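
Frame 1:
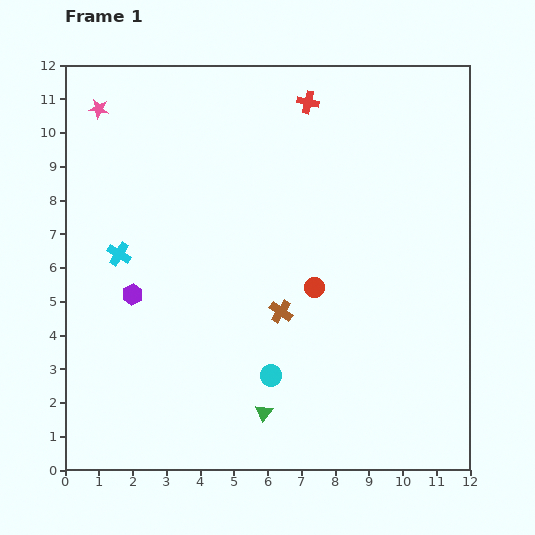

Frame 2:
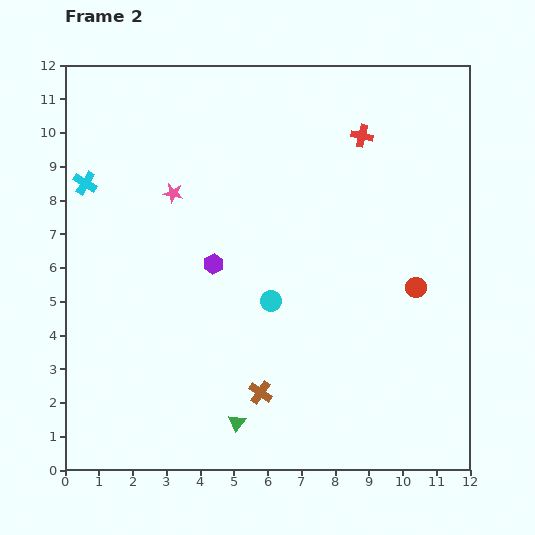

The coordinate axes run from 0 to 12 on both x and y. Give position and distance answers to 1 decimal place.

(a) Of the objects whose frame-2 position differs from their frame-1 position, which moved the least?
the green triangle

(moved 0.9)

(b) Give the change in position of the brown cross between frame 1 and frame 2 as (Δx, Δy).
(-0.6, -2.4)

The brown cross was at (6.4, 4.7) in frame 1 and (5.8, 2.3) in frame 2.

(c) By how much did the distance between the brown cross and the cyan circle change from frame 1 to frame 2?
+0.8

Distance in frame 1: 1.9. Distance in frame 2: 2.7.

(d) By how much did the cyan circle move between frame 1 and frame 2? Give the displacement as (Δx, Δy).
(0.0, 2.2)

The cyan circle was at (6.1, 2.8) in frame 1 and (6.1, 5.0) in frame 2.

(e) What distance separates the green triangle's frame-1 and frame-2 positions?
0.9

The green triangle moved from (5.9, 1.7) to (5.1, 1.4), a distance of √(0.8² + 0.3²) ≈ 0.9.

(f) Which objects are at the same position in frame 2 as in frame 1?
none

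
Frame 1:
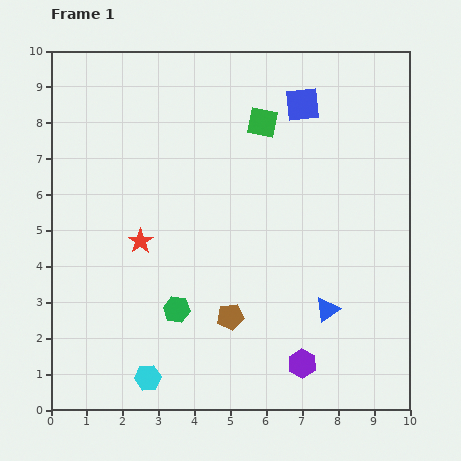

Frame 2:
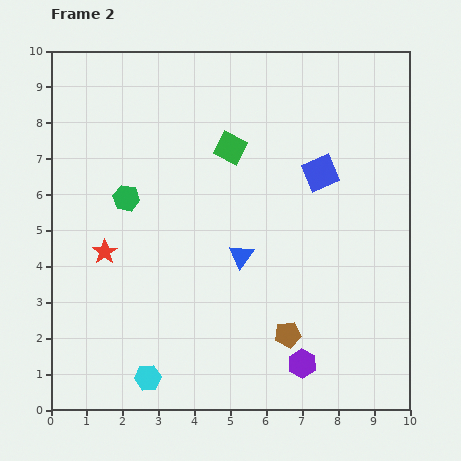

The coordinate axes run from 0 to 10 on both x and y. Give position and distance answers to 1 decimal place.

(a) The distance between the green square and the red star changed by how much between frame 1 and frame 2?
-0.2

Distance in frame 1: 4.7. Distance in frame 2: 4.5.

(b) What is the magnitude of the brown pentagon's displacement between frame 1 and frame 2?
1.7

The brown pentagon moved from (5.0, 2.6) to (6.6, 2.1), a distance of √(1.6² + 0.5²) ≈ 1.7.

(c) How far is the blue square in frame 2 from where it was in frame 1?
2.0

The blue square moved from (7.0, 8.5) to (7.5, 6.6), a distance of √(0.5² + 1.9²) ≈ 2.0.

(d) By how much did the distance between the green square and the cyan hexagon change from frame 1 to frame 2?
-1.0

Distance in frame 1: 7.8. Distance in frame 2: 6.8.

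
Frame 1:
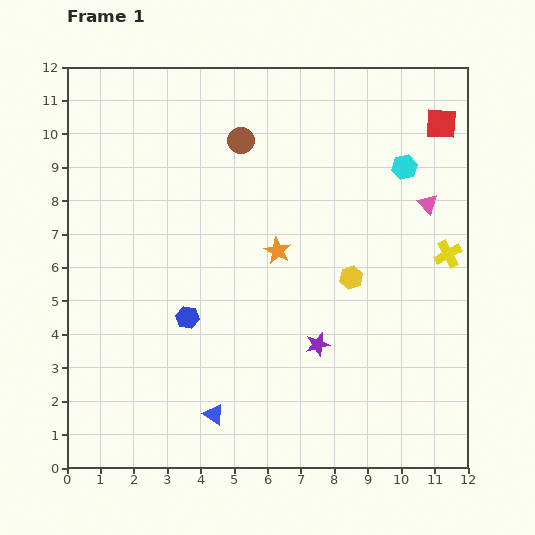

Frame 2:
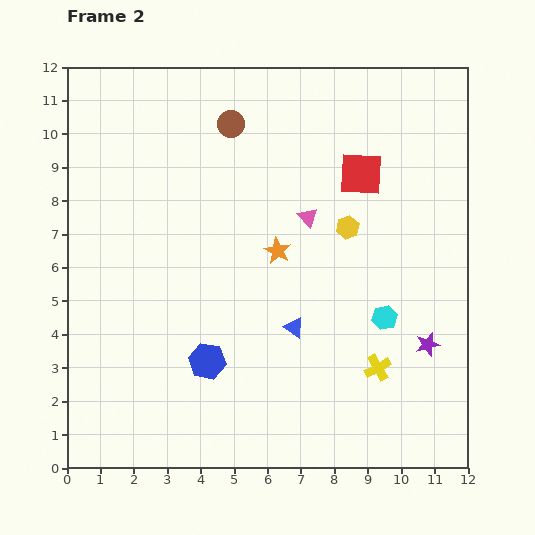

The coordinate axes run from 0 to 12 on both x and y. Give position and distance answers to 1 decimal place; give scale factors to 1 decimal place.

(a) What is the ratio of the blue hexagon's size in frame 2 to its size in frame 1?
1.6×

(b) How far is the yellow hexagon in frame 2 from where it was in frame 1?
1.5

The yellow hexagon moved from (8.5, 5.7) to (8.4, 7.2), a distance of √(0.1² + 1.5²) ≈ 1.5.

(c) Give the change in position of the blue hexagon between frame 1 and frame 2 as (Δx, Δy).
(0.6, -1.3)

The blue hexagon was at (3.6, 4.5) in frame 1 and (4.2, 3.2) in frame 2.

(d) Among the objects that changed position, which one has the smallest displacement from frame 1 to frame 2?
the brown circle

(moved 0.6)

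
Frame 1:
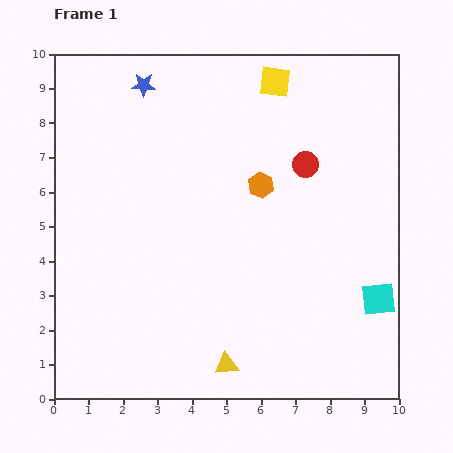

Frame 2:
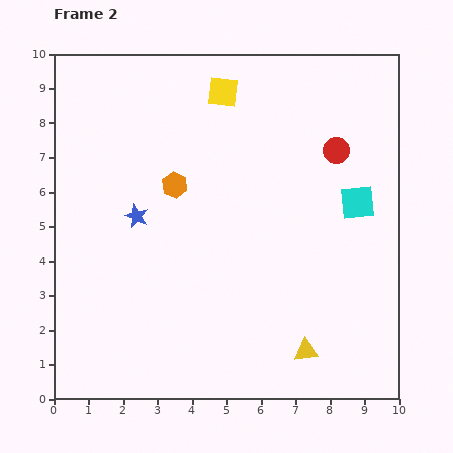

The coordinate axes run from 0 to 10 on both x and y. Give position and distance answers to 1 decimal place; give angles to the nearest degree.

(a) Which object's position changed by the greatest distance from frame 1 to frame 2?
the blue star

(moved 3.8; next 2.9)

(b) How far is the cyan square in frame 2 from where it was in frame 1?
2.9

The cyan square moved from (9.4, 2.9) to (8.8, 5.7), a distance of √(0.6² + 2.8²) ≈ 2.9.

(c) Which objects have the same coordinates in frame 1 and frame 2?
none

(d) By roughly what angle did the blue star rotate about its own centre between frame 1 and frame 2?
22° clockwise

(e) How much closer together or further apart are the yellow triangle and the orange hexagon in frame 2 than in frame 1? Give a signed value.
+0.8

Distance in frame 1: 5.3. Distance in frame 2: 6.1.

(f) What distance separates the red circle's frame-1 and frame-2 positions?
1.0

The red circle moved from (7.3, 6.8) to (8.2, 7.2), a distance of √(0.9² + 0.4²) ≈ 1.0.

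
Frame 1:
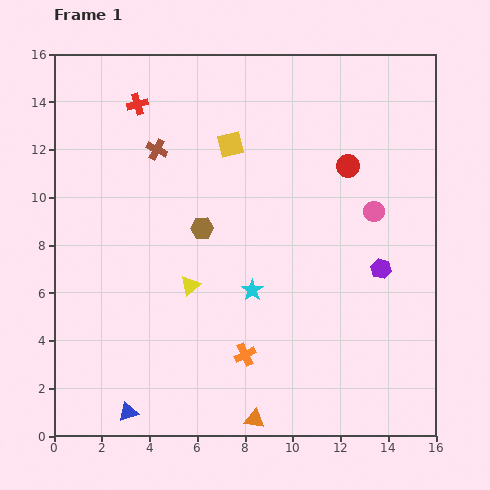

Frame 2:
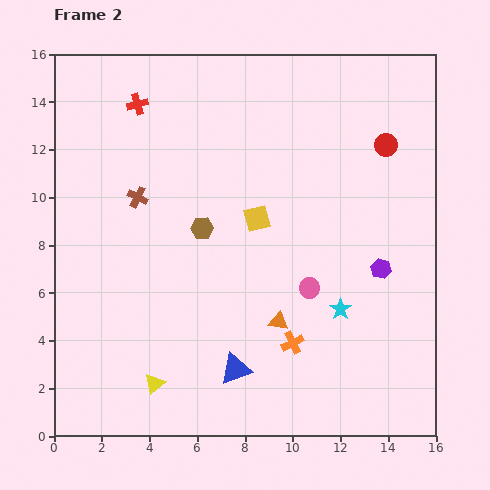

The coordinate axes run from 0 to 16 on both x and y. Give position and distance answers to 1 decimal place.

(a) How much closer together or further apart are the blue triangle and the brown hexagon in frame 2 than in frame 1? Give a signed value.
-2.2

Distance in frame 1: 8.3. Distance in frame 2: 6.1.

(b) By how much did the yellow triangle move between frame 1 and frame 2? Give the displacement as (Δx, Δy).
(-1.5, -4.1)

The yellow triangle was at (5.7, 6.3) in frame 1 and (4.2, 2.2) in frame 2.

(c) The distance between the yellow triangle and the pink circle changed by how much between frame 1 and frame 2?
-0.7

Distance in frame 1: 8.3. Distance in frame 2: 7.6.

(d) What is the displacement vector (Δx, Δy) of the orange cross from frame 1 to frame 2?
(2.0, 0.5)

The orange cross was at (8.0, 3.4) in frame 1 and (10.0, 3.9) in frame 2.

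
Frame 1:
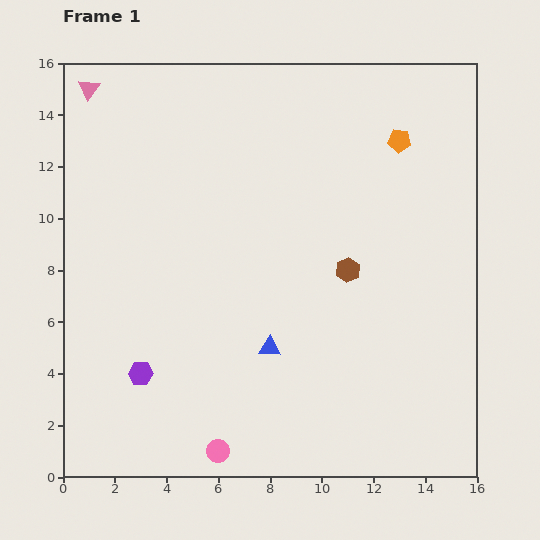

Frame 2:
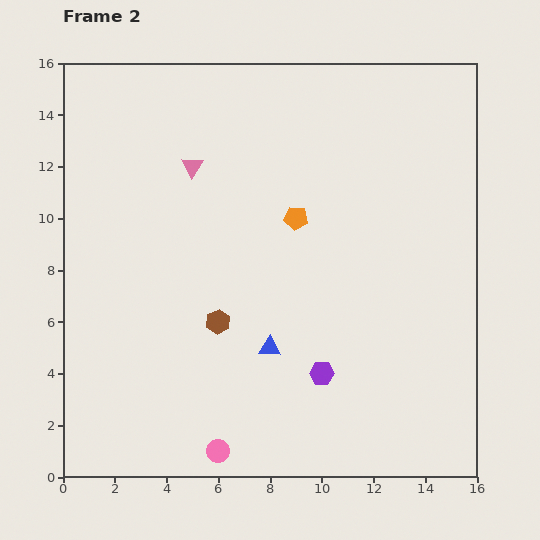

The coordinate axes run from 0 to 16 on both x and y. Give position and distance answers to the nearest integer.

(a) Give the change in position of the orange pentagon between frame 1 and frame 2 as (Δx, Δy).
(-4, -3)

The orange pentagon was at (13, 13) in frame 1 and (9, 10) in frame 2.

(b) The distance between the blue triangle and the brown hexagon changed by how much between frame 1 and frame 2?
-2

Distance in frame 1: 4. Distance in frame 2: 2.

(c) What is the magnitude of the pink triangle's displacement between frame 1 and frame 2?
5

The pink triangle moved from (1, 15) to (5, 12), a distance of √(4² + 3²) ≈ 5.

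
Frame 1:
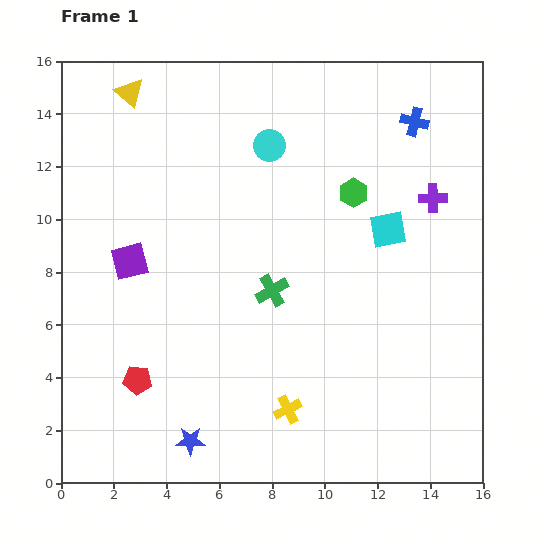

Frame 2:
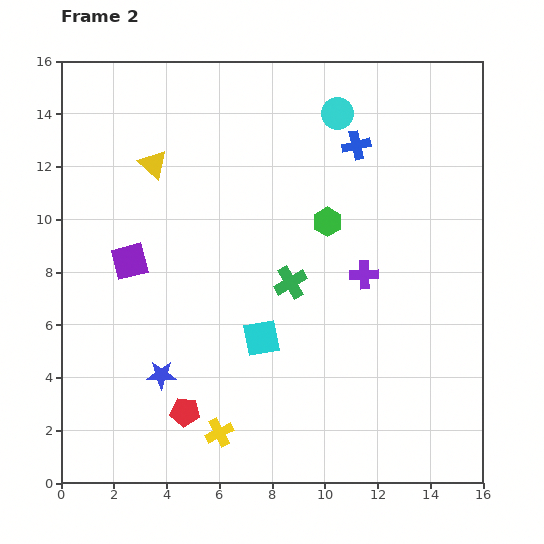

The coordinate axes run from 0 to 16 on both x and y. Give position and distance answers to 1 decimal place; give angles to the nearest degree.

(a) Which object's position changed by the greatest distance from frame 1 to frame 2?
the cyan square

(moved 6.3; next 3.9)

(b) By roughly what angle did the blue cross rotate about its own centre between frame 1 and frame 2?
26° counter-clockwise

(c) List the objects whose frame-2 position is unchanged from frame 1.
the purple square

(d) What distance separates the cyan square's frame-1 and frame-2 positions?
6.3

The cyan square moved from (12.4, 9.6) to (7.6, 5.5), a distance of √(4.8² + 4.1²) ≈ 6.3.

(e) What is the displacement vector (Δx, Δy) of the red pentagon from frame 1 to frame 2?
(1.8, -1.2)

The red pentagon was at (2.9, 3.9) in frame 1 and (4.7, 2.7) in frame 2.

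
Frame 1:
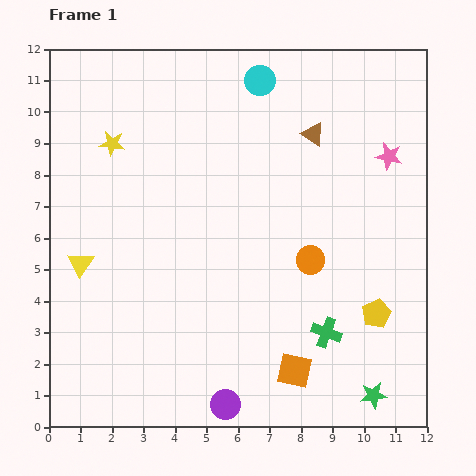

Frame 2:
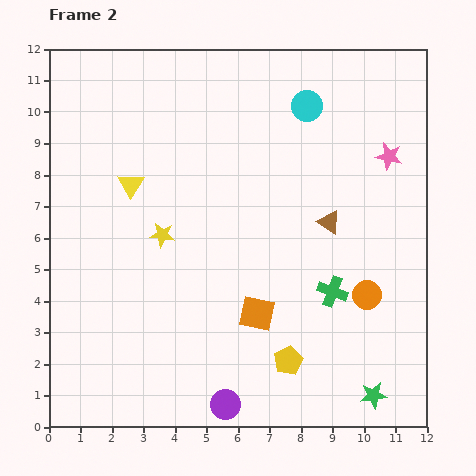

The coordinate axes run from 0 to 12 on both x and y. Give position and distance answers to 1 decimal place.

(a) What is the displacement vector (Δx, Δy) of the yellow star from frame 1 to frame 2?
(1.6, -2.9)

The yellow star was at (2.0, 9.0) in frame 1 and (3.6, 6.1) in frame 2.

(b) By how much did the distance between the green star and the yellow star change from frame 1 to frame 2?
-3.1

Distance in frame 1: 11.5. Distance in frame 2: 8.4.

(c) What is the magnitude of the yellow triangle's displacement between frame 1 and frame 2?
3.0

The yellow triangle moved from (1.0, 5.2) to (2.6, 7.7), a distance of √(1.6² + 2.5²) ≈ 3.0.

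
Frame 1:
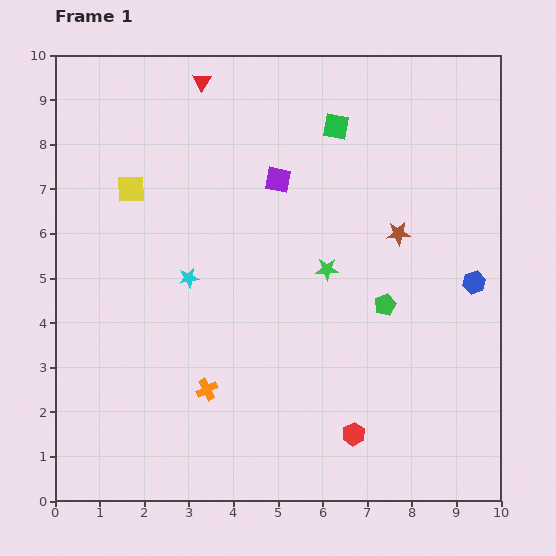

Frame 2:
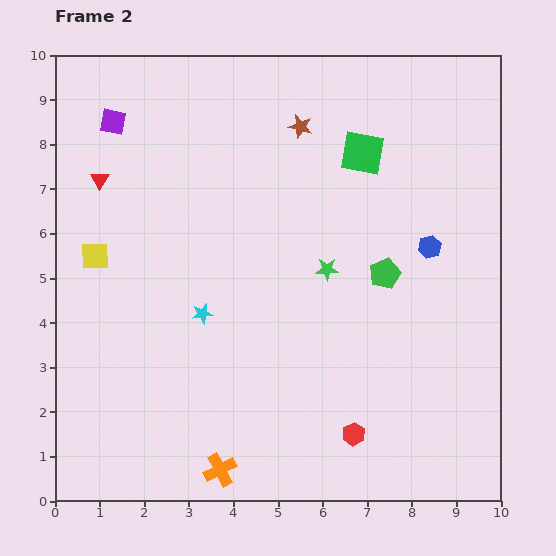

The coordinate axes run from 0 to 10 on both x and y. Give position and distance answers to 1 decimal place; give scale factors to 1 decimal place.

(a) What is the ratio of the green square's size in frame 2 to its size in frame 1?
1.7×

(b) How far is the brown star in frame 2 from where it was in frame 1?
3.3

The brown star moved from (7.7, 6.0) to (5.5, 8.4), a distance of √(2.2² + 2.4²) ≈ 3.3.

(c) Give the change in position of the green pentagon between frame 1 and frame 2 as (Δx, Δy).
(0.0, 0.7)

The green pentagon was at (7.4, 4.4) in frame 1 and (7.4, 5.1) in frame 2.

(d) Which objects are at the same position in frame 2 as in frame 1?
the green star, the red hexagon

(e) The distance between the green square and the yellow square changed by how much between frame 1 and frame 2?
+1.6

Distance in frame 1: 4.8. Distance in frame 2: 6.4.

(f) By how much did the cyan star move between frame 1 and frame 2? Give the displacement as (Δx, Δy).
(0.3, -0.8)

The cyan star was at (3.0, 5.0) in frame 1 and (3.3, 4.2) in frame 2.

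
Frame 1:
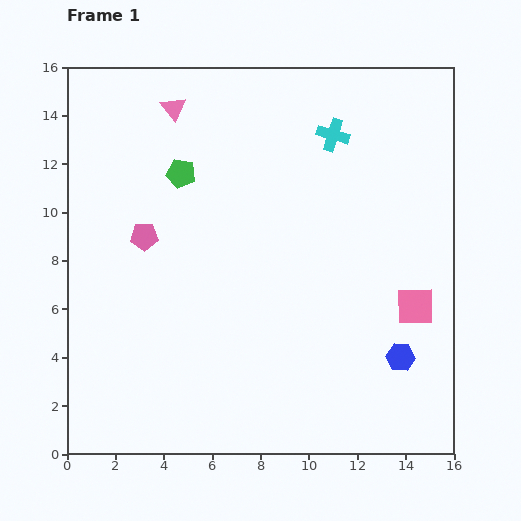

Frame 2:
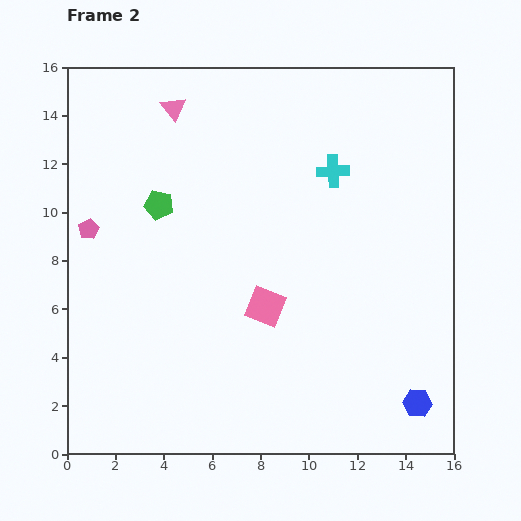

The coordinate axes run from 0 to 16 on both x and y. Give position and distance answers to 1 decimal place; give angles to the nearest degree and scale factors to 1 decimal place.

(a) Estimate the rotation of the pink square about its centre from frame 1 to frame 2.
22° clockwise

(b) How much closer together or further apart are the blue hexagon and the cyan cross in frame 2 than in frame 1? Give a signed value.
+0.6

Distance in frame 1: 9.6. Distance in frame 2: 10.2.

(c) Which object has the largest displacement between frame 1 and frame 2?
the pink square

(moved 6.2; next 2.3)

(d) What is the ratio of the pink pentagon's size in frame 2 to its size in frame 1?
0.7×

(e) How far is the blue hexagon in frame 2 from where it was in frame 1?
2.0

The blue hexagon moved from (13.8, 4.0) to (14.5, 2.1), a distance of √(0.7² + 1.9²) ≈ 2.0.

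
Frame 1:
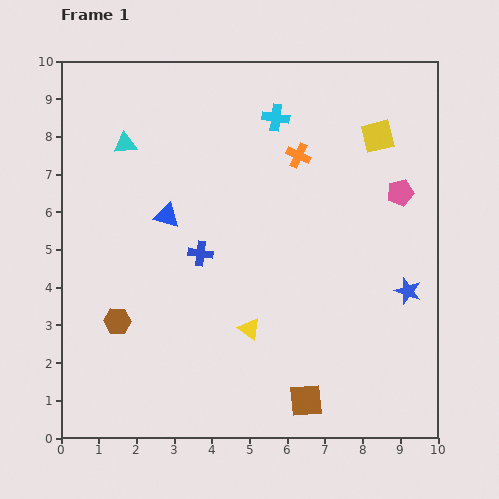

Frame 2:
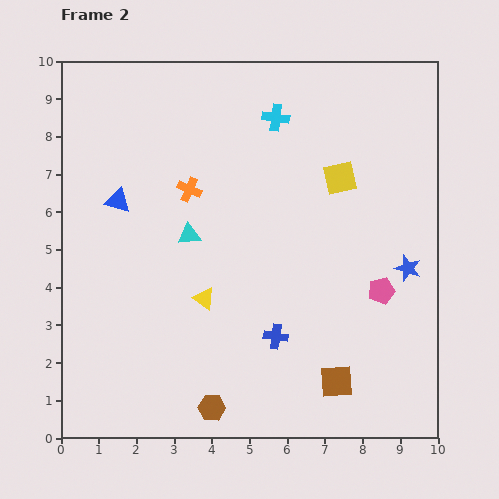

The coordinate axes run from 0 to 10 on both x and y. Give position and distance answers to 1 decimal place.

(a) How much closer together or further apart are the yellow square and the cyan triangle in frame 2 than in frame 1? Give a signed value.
-2.4

Distance in frame 1: 6.7. Distance in frame 2: 4.3.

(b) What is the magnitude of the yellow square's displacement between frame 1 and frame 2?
1.5

The yellow square moved from (8.4, 8.0) to (7.4, 6.9), a distance of √(1.0² + 1.1²) ≈ 1.5.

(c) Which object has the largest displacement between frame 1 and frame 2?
the brown hexagon

(moved 3.4; next 3.0)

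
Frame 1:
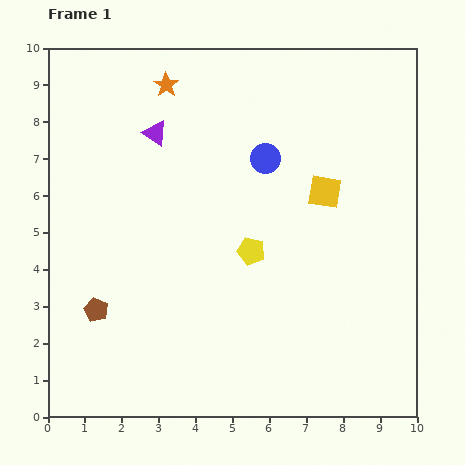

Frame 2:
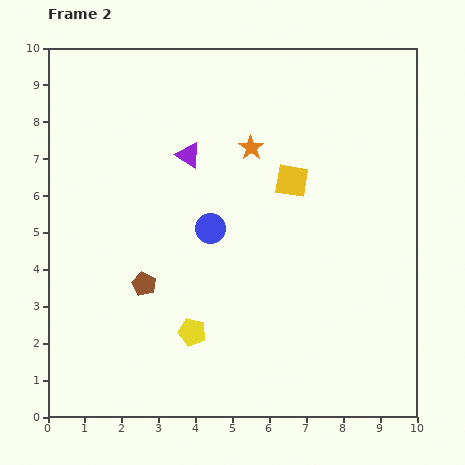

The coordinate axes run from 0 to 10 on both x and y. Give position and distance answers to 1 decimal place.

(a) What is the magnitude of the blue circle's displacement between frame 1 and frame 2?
2.4

The blue circle moved from (5.9, 7.0) to (4.4, 5.1), a distance of √(1.5² + 1.9²) ≈ 2.4.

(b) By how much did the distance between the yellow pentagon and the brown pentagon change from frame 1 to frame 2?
-2.7

Distance in frame 1: 4.5. Distance in frame 2: 1.8.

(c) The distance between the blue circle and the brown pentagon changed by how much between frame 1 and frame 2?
-3.9

Distance in frame 1: 6.2. Distance in frame 2: 2.3.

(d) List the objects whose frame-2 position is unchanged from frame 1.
none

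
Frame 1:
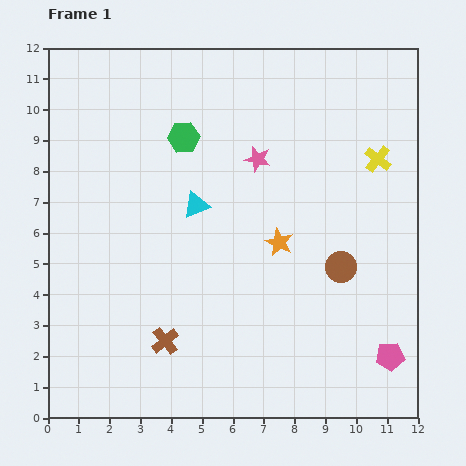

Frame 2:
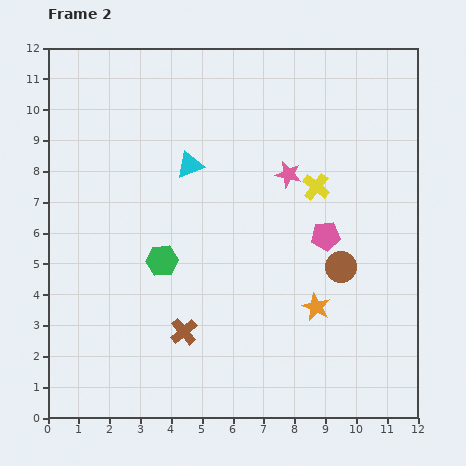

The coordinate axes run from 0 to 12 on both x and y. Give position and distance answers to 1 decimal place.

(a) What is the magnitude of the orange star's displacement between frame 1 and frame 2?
2.4

The orange star moved from (7.5, 5.7) to (8.7, 3.6), a distance of √(1.2² + 2.1²) ≈ 2.4.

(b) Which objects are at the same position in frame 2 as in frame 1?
the brown circle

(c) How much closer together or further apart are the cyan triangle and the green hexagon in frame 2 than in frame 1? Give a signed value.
+1.0

Distance in frame 1: 2.2. Distance in frame 2: 3.2.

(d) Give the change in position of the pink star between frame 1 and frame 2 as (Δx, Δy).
(1.0, -0.5)

The pink star was at (6.8, 8.4) in frame 1 and (7.8, 7.9) in frame 2.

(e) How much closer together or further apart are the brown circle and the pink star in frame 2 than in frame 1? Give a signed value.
-1.0

Distance in frame 1: 4.4. Distance in frame 2: 3.4.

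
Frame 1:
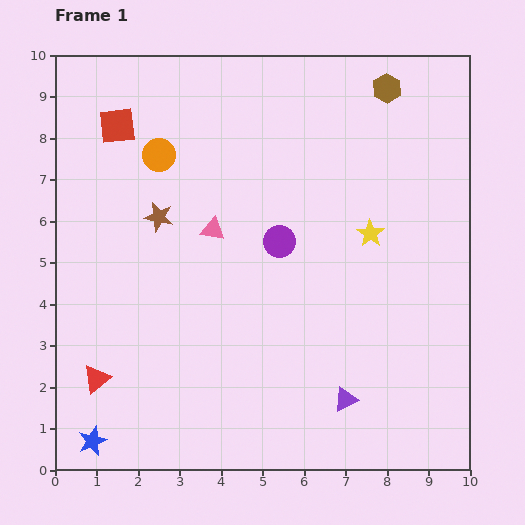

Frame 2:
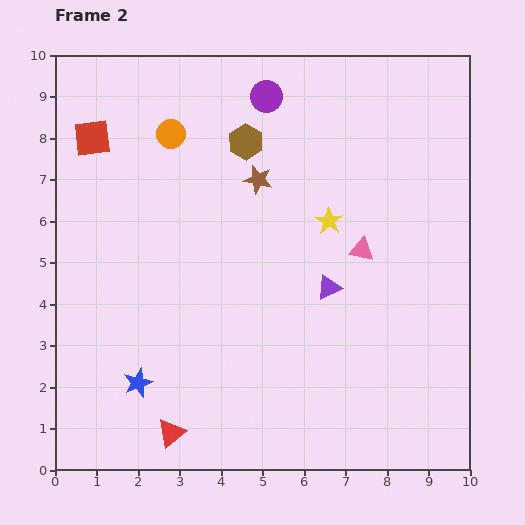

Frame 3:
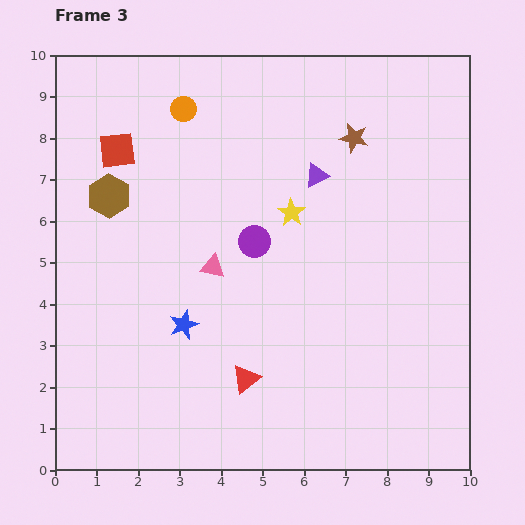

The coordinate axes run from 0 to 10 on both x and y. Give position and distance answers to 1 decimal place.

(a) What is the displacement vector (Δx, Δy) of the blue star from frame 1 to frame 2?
(1.1, 1.4)

The blue star was at (0.9, 0.7) in frame 1 and (2.0, 2.1) in frame 2.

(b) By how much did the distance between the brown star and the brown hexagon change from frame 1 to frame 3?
-0.2

Distance in frame 1: 6.3. Distance in frame 3: 6.1.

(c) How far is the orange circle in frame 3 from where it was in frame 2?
0.7

The orange circle moved from (2.8, 8.1) to (3.1, 8.7), a distance of √(0.3² + 0.6²) ≈ 0.7.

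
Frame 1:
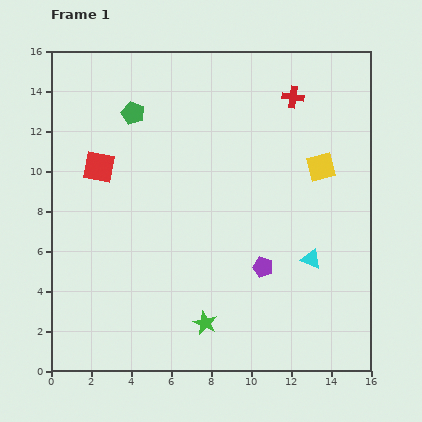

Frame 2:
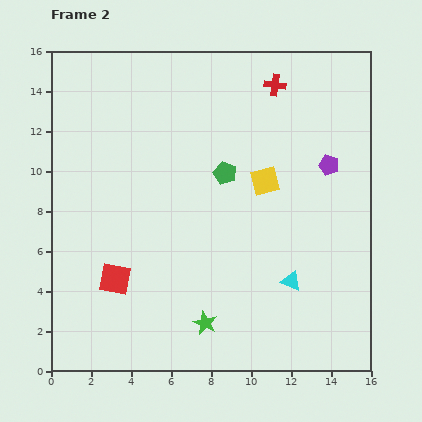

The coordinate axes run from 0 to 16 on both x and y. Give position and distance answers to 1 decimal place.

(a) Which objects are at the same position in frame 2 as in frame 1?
the green star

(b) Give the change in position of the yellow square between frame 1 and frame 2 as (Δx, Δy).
(-2.8, -0.7)

The yellow square was at (13.5, 10.2) in frame 1 and (10.7, 9.5) in frame 2.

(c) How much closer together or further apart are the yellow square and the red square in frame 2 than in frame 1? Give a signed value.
-2.1

Distance in frame 1: 11.1. Distance in frame 2: 9.0.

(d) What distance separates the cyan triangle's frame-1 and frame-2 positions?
1.5

The cyan triangle moved from (13.0, 5.6) to (12.0, 4.5), a distance of √(1.0² + 1.1²) ≈ 1.5.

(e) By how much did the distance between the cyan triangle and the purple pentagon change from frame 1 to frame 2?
+3.7

Distance in frame 1: 2.4. Distance in frame 2: 6.1.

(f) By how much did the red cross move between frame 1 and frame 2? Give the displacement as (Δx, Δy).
(-0.9, 0.6)

The red cross was at (12.1, 13.7) in frame 1 and (11.2, 14.3) in frame 2.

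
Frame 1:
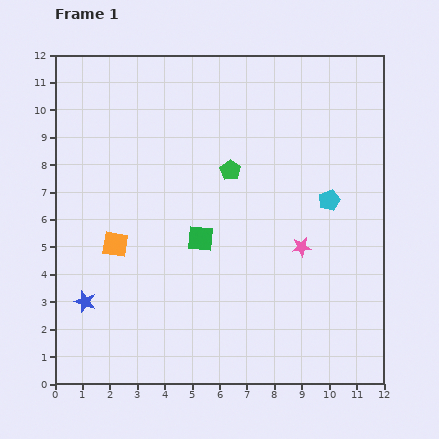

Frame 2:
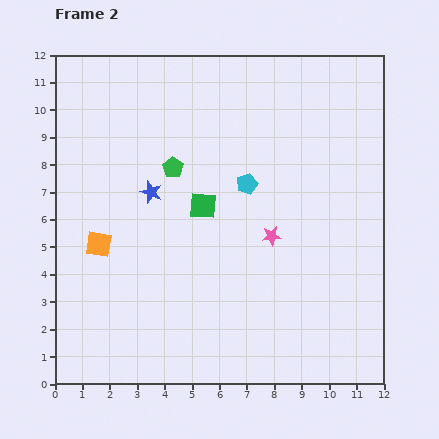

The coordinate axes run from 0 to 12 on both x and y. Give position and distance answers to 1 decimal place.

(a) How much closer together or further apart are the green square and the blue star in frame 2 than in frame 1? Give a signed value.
-2.8

Distance in frame 1: 4.8. Distance in frame 2: 2.0.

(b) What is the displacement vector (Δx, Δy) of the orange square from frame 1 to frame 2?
(-0.6, 0.0)

The orange square was at (2.2, 5.1) in frame 1 and (1.6, 5.1) in frame 2.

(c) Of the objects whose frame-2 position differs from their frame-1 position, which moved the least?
the orange square

(moved 0.6)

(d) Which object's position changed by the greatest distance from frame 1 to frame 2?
the blue star

(moved 4.7; next 3.1)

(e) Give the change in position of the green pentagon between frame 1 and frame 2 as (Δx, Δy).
(-2.1, 0.1)

The green pentagon was at (6.4, 7.8) in frame 1 and (4.3, 7.9) in frame 2.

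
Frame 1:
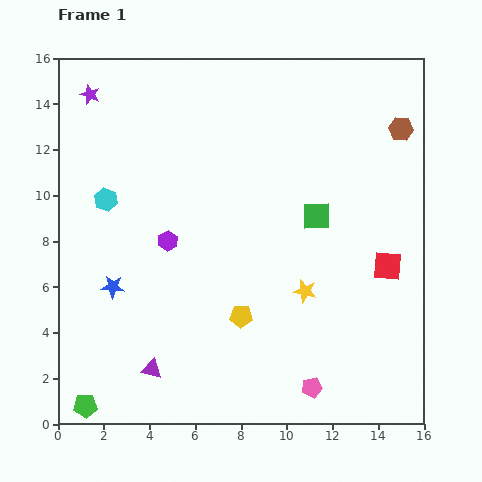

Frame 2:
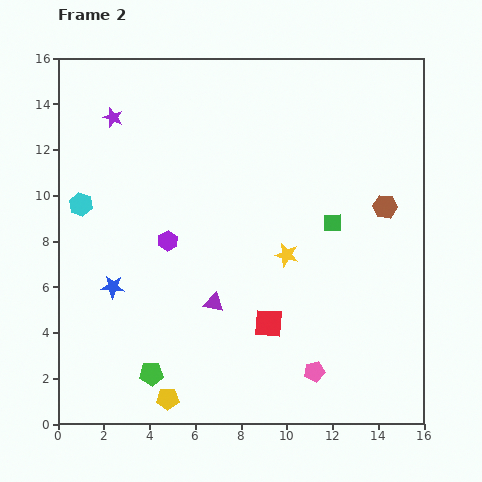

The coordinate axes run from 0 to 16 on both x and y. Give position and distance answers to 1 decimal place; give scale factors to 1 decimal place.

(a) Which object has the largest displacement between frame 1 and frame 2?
the red square

(moved 5.8; next 4.8)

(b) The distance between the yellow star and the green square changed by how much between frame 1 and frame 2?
-0.9

Distance in frame 1: 3.3. Distance in frame 2: 2.4.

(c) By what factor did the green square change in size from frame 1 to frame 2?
0.6×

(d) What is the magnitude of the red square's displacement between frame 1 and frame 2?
5.8

The red square moved from (14.4, 6.9) to (9.2, 4.4), a distance of √(5.2² + 2.5²) ≈ 5.8.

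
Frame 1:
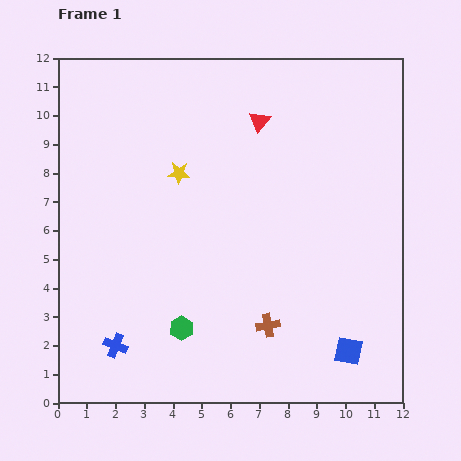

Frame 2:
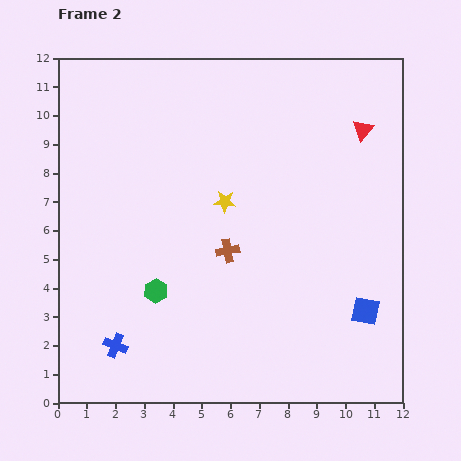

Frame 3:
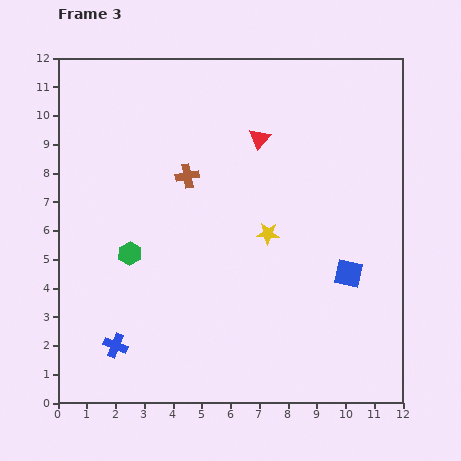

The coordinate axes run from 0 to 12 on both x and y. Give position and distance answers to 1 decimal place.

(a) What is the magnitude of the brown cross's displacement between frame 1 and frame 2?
3.0

The brown cross moved from (7.3, 2.7) to (5.9, 5.3), a distance of √(1.4² + 2.6²) ≈ 3.0.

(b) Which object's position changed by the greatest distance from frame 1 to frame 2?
the red triangle

(moved 3.6; next 3.0)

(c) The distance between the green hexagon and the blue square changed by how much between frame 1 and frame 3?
+1.7

Distance in frame 1: 5.9. Distance in frame 3: 7.6.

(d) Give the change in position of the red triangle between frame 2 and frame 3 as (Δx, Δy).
(-3.6, -0.3)

The red triangle was at (10.6, 9.5) in frame 2 and (7.0, 9.2) in frame 3.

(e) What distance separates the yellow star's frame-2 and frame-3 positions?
1.9

The yellow star moved from (5.8, 7.0) to (7.3, 5.9), a distance of √(1.5² + 1.1²) ≈ 1.9.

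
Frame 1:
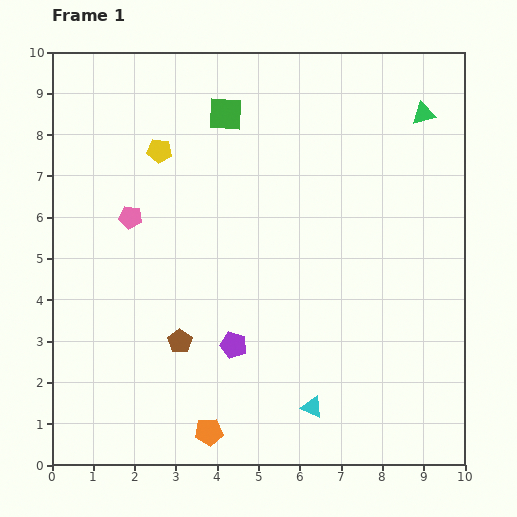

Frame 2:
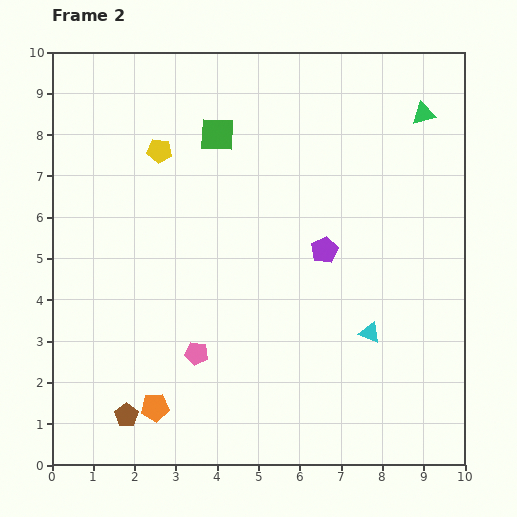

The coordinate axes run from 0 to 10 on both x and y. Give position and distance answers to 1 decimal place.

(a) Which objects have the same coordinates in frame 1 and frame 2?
the green triangle, the yellow pentagon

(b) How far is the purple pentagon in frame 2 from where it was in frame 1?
3.2

The purple pentagon moved from (4.4, 2.9) to (6.6, 5.2), a distance of √(2.2² + 2.3²) ≈ 3.2.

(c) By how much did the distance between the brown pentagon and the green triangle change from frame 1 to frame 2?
+2.2

Distance in frame 1: 8.1. Distance in frame 2: 10.3.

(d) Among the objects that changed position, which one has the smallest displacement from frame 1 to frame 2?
the green square

(moved 0.5)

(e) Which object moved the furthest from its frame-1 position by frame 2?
the pink pentagon

(moved 3.7; next 3.2)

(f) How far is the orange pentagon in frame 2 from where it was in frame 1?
1.4

The orange pentagon moved from (3.8, 0.8) to (2.5, 1.4), a distance of √(1.3² + 0.6²) ≈ 1.4.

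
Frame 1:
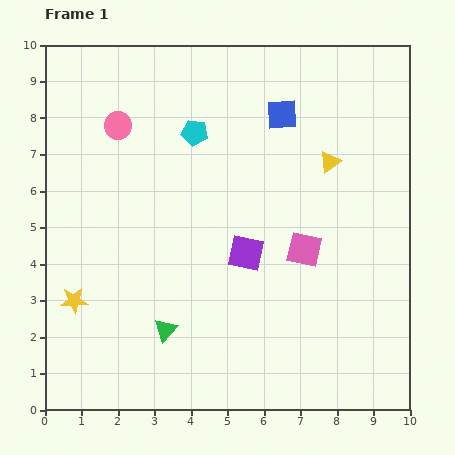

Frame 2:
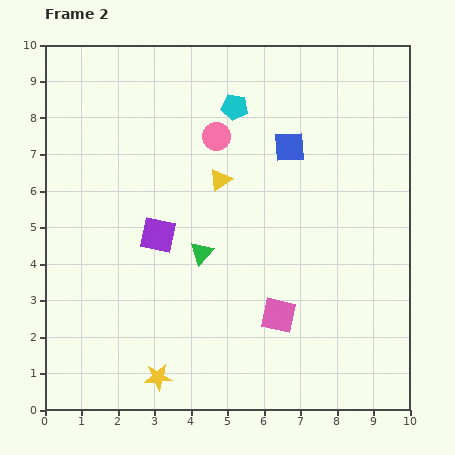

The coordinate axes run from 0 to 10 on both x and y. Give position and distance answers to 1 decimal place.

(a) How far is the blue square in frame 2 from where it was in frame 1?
0.9

The blue square moved from (6.5, 8.1) to (6.7, 7.2), a distance of √(0.2² + 0.9²) ≈ 0.9.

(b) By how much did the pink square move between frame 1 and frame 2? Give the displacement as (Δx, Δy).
(-0.7, -1.8)

The pink square was at (7.1, 4.4) in frame 1 and (6.4, 2.6) in frame 2.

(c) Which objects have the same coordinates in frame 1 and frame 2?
none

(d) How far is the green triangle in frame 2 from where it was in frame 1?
2.3

The green triangle moved from (3.3, 2.2) to (4.3, 4.3), a distance of √(1.0² + 2.1²) ≈ 2.3.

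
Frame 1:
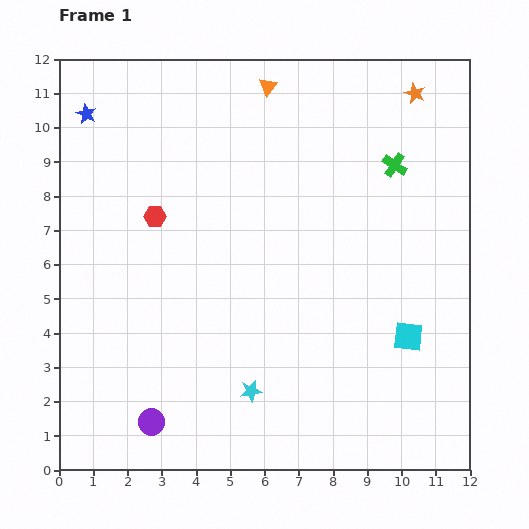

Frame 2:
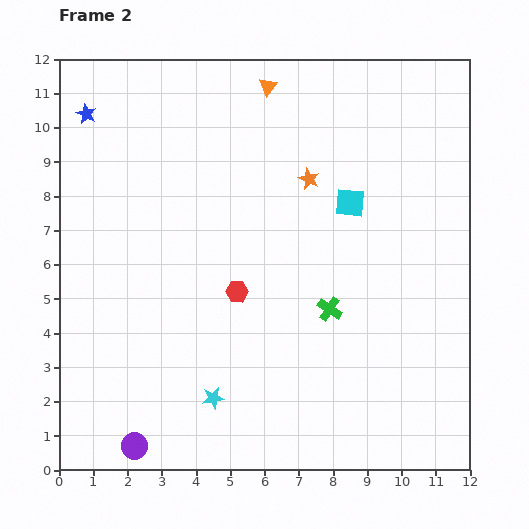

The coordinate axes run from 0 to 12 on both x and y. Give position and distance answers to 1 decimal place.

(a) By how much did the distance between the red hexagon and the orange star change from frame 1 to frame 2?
-4.5

Distance in frame 1: 8.4. Distance in frame 2: 3.9.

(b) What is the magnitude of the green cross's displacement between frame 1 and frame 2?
4.6

The green cross moved from (9.8, 8.9) to (7.9, 4.7), a distance of √(1.9² + 4.2²) ≈ 4.6.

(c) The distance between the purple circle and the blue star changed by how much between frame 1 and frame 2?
+0.6

Distance in frame 1: 9.2. Distance in frame 2: 9.8.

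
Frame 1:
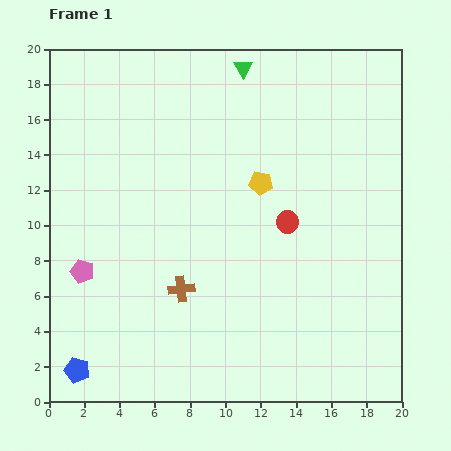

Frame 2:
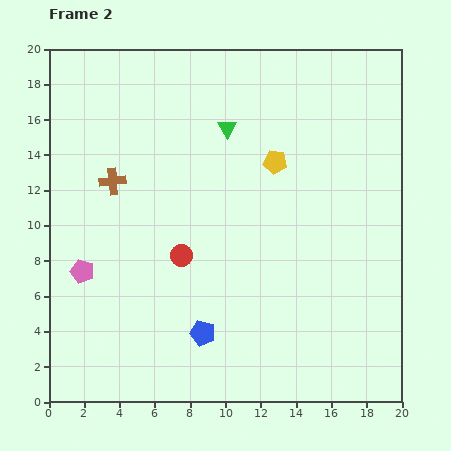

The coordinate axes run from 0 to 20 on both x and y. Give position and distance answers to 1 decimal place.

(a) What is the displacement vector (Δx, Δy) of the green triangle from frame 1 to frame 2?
(-0.9, -3.4)

The green triangle was at (11.0, 18.9) in frame 1 and (10.1, 15.5) in frame 2.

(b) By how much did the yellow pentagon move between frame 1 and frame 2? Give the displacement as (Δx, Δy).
(0.8, 1.2)

The yellow pentagon was at (12.0, 12.4) in frame 1 and (12.8, 13.6) in frame 2.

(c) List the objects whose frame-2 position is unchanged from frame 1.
the pink pentagon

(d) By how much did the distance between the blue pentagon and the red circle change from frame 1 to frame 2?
-10.0

Distance in frame 1: 14.6. Distance in frame 2: 4.6.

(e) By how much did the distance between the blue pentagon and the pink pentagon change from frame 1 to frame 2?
+2.0

Distance in frame 1: 5.6. Distance in frame 2: 7.6.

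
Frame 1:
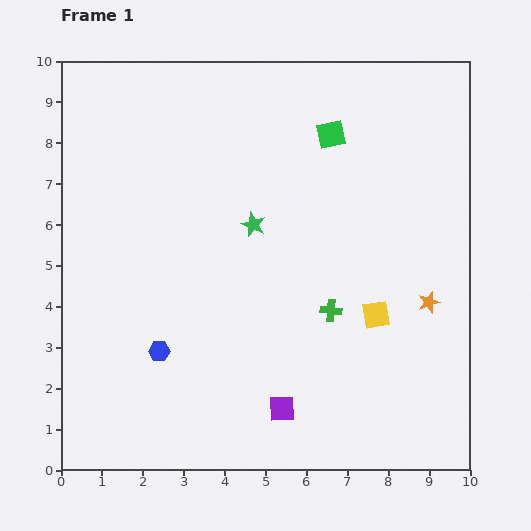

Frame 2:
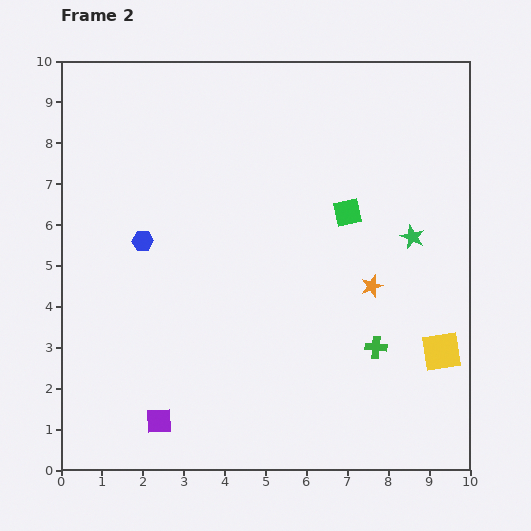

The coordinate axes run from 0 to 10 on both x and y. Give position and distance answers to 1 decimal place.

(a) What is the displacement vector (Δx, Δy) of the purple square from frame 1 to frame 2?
(-3.0, -0.3)

The purple square was at (5.4, 1.5) in frame 1 and (2.4, 1.2) in frame 2.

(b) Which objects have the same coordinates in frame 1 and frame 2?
none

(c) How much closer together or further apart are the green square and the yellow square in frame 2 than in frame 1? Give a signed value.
-0.4

Distance in frame 1: 4.5. Distance in frame 2: 4.1.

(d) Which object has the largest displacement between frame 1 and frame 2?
the green star

(moved 3.9; next 3.0)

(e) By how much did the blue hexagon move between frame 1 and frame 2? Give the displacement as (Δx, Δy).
(-0.4, 2.7)

The blue hexagon was at (2.4, 2.9) in frame 1 and (2.0, 5.6) in frame 2.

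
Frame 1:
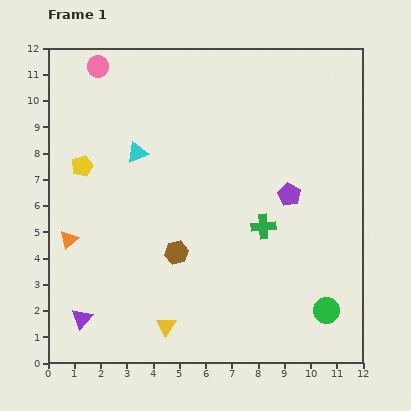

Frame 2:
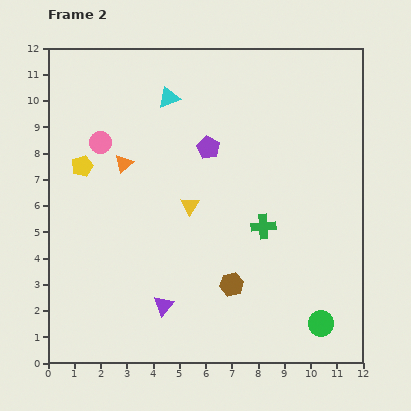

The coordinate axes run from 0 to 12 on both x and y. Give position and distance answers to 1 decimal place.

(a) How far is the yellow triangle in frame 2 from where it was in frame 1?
4.7

The yellow triangle moved from (4.5, 1.4) to (5.4, 6.0), a distance of √(0.9² + 4.6²) ≈ 4.7.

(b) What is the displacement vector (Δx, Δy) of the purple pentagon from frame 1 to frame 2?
(-3.1, 1.8)

The purple pentagon was at (9.2, 6.4) in frame 1 and (6.1, 8.2) in frame 2.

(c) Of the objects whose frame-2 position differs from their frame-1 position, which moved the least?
the green circle

(moved 0.5)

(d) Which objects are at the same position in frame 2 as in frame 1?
the green cross, the yellow pentagon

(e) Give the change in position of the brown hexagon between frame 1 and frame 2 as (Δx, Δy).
(2.1, -1.2)

The brown hexagon was at (4.9, 4.2) in frame 1 and (7.0, 3.0) in frame 2.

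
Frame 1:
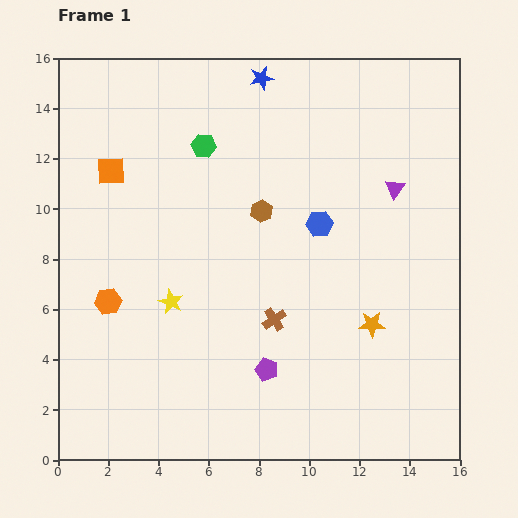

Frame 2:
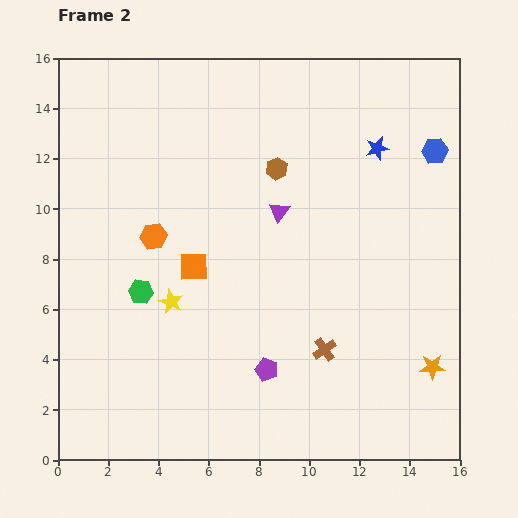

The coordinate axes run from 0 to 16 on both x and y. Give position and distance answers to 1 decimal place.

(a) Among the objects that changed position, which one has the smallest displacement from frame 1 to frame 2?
the brown hexagon

(moved 1.8)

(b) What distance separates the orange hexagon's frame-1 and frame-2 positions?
3.2

The orange hexagon moved from (2.0, 6.3) to (3.8, 8.9), a distance of √(1.8² + 2.6²) ≈ 3.2.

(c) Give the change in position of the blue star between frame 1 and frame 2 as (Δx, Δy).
(4.6, -2.8)

The blue star was at (8.1, 15.2) in frame 1 and (12.7, 12.4) in frame 2.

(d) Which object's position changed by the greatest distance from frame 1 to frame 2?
the green hexagon

(moved 6.3; next 5.4)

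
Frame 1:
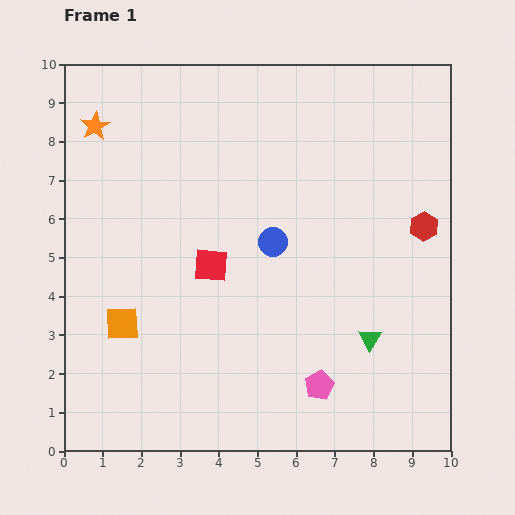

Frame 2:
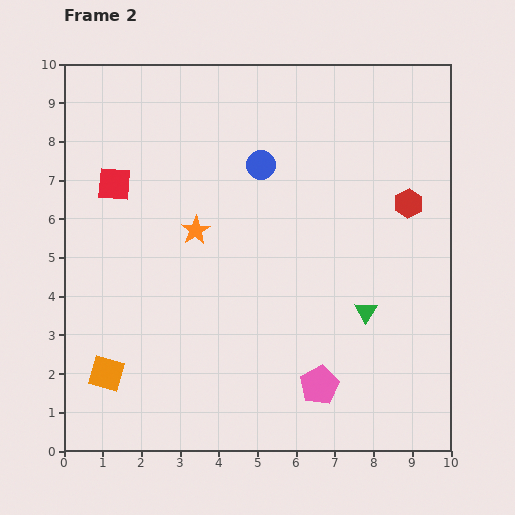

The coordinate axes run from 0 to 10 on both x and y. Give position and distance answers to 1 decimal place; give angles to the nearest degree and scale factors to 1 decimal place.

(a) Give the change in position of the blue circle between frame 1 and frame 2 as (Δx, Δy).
(-0.3, 2.0)

The blue circle was at (5.4, 5.4) in frame 1 and (5.1, 7.4) in frame 2.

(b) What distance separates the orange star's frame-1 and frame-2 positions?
3.7

The orange star moved from (0.8, 8.4) to (3.4, 5.7), a distance of √(2.6² + 2.7²) ≈ 3.7.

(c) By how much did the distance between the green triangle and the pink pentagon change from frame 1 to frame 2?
+0.4

Distance in frame 1: 1.8. Distance in frame 2: 2.2.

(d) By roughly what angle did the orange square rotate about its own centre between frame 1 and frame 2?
19° clockwise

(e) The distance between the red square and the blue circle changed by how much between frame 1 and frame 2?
+2.1

Distance in frame 1: 1.7. Distance in frame 2: 3.8.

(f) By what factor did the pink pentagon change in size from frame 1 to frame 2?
1.3×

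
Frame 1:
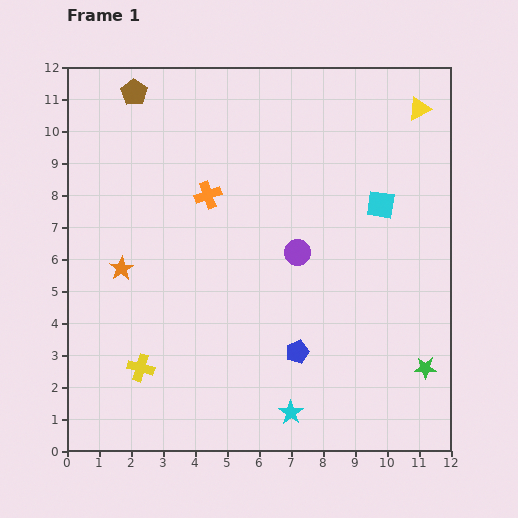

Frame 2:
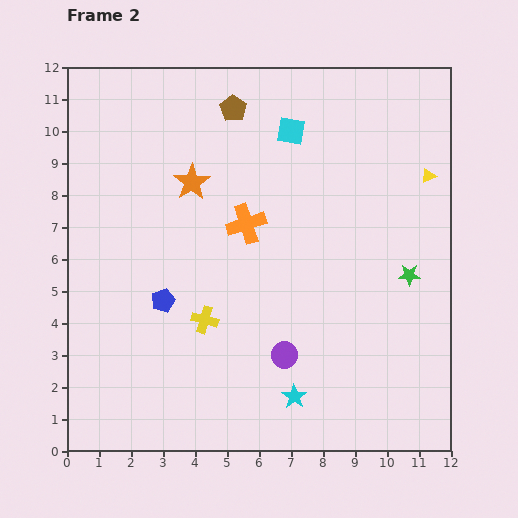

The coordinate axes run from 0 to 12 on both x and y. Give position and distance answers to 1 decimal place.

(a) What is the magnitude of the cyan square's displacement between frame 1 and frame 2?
3.6

The cyan square moved from (9.8, 7.7) to (7.0, 10.0), a distance of √(2.8² + 2.3²) ≈ 3.6.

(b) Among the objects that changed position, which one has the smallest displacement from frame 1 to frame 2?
the cyan star

(moved 0.5)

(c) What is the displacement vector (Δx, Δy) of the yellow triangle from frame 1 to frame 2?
(0.3, -2.1)

The yellow triangle was at (11.0, 10.7) in frame 1 and (11.3, 8.6) in frame 2.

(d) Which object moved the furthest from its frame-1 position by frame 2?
the blue pentagon

(moved 4.5; next 3.6)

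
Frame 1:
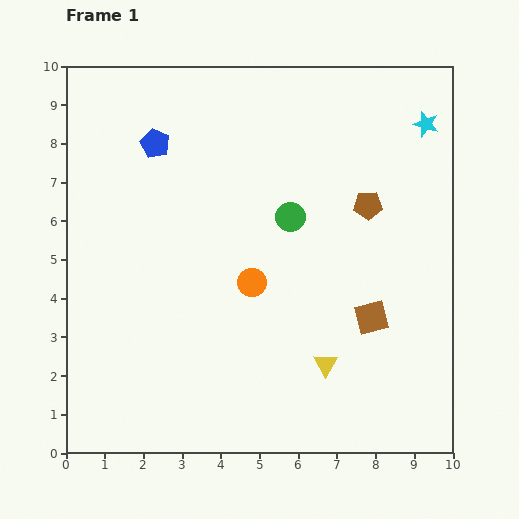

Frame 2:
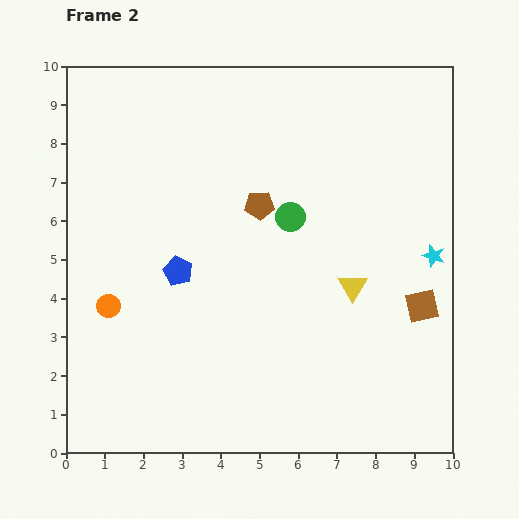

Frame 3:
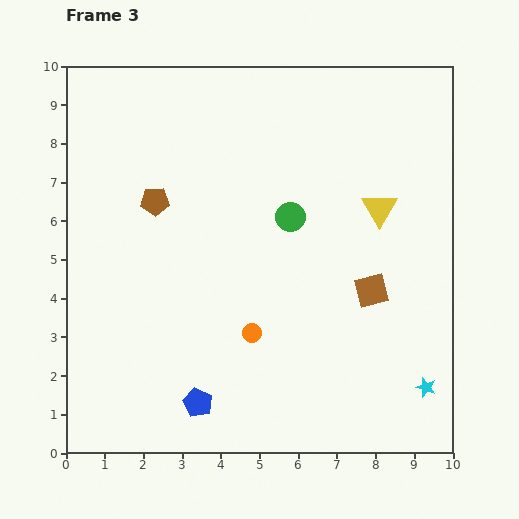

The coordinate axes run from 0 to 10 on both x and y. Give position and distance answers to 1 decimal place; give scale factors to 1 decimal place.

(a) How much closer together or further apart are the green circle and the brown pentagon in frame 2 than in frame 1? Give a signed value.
-1.1

Distance in frame 1: 2.0. Distance in frame 2: 0.9.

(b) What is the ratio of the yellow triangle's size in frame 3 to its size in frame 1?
1.5×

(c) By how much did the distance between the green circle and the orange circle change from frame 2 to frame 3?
-2.0

Distance in frame 2: 5.2. Distance in frame 3: 3.2.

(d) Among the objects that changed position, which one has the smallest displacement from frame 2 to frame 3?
the brown square

(moved 1.4)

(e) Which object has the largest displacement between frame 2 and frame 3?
the orange circle

(moved 3.8; next 3.4)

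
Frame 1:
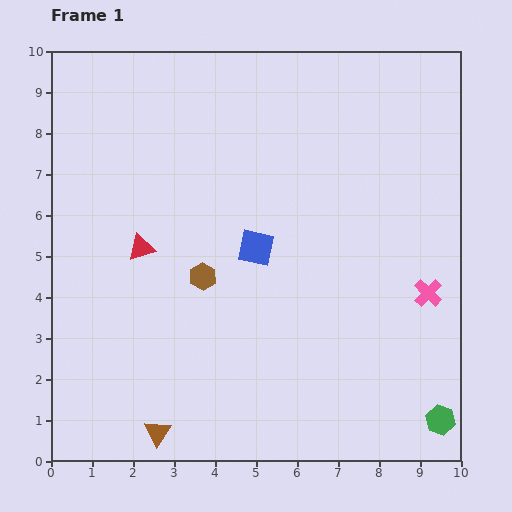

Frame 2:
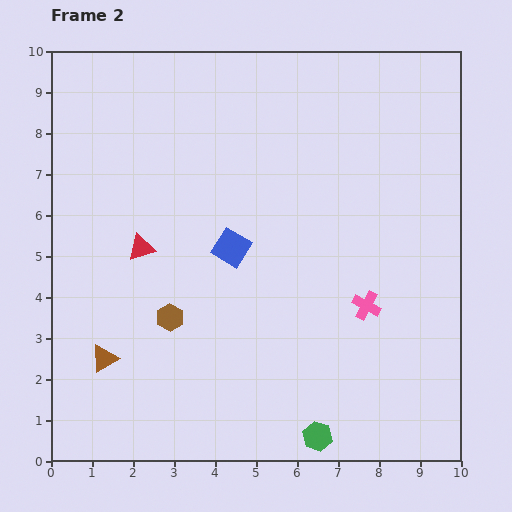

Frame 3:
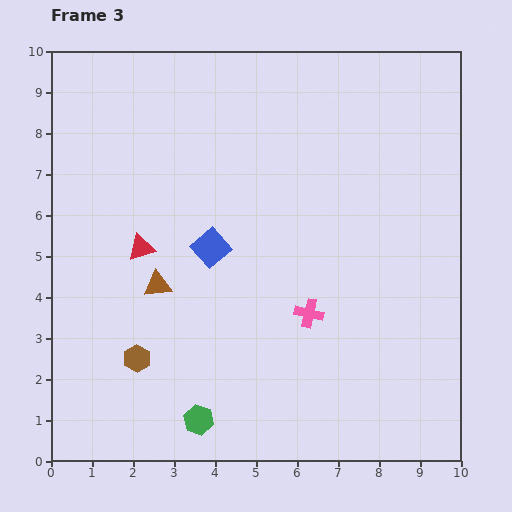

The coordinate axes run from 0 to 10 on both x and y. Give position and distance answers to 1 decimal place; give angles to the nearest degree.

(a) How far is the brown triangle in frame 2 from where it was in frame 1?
2.2

The brown triangle moved from (2.6, 0.7) to (1.3, 2.5), a distance of √(1.3² + 1.8²) ≈ 2.2.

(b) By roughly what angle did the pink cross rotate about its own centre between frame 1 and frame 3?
31° counter-clockwise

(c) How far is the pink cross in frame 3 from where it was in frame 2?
1.4

The pink cross moved from (7.7, 3.8) to (6.3, 3.6), a distance of √(1.4² + 0.2²) ≈ 1.4.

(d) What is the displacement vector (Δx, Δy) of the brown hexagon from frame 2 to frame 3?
(-0.8, -1.0)

The brown hexagon was at (2.9, 3.5) in frame 2 and (2.1, 2.5) in frame 3.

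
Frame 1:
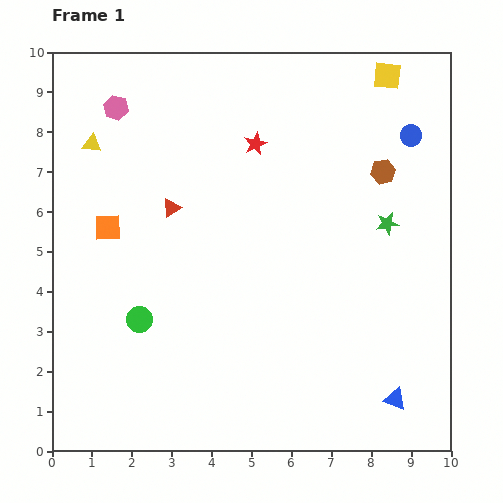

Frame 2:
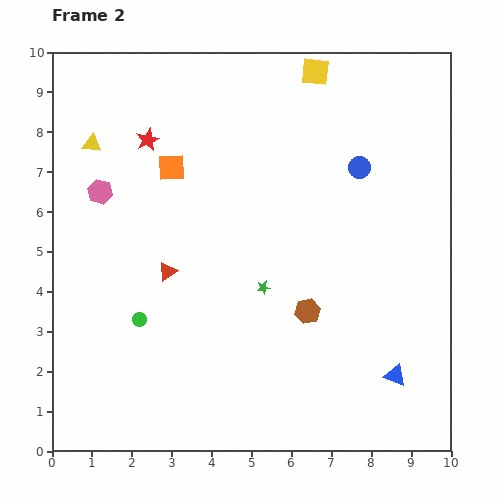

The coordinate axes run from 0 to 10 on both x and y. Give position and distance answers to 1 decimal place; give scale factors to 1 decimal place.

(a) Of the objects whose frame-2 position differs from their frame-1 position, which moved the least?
the blue triangle

(moved 0.6)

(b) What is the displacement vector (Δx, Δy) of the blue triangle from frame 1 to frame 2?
(0.0, 0.6)

The blue triangle was at (8.6, 1.3) in frame 1 and (8.6, 1.9) in frame 2.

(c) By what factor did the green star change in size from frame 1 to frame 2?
0.6×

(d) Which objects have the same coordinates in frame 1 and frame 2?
the yellow triangle, the green circle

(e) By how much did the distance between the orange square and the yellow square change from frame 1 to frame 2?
-3.7

Distance in frame 1: 8.0. Distance in frame 2: 4.3.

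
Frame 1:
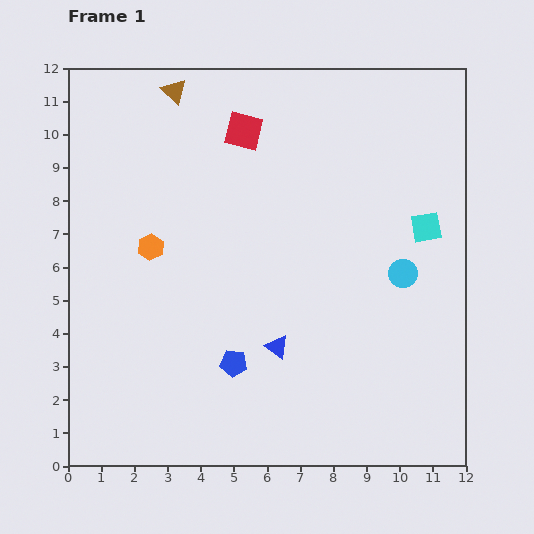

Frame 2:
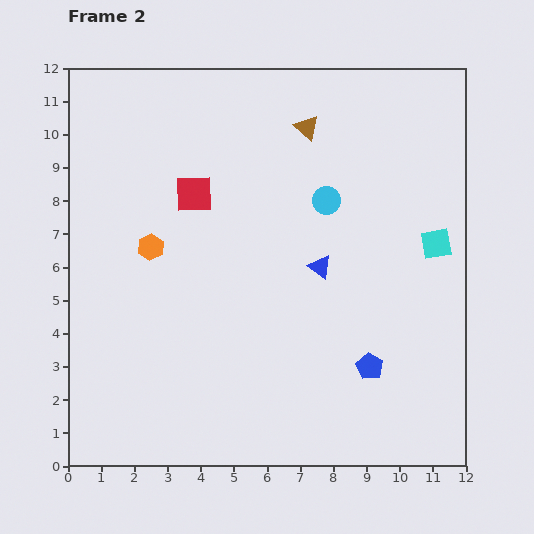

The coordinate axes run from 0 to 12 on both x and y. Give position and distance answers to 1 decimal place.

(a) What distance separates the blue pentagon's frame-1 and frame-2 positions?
4.1

The blue pentagon moved from (5.0, 3.1) to (9.1, 3.0), a distance of √(4.1² + 0.1²) ≈ 4.1.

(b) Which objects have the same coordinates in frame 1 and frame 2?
the orange hexagon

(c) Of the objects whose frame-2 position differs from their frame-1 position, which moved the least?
the cyan square

(moved 0.6)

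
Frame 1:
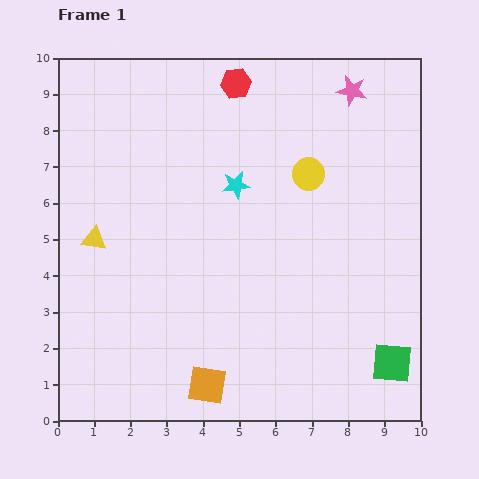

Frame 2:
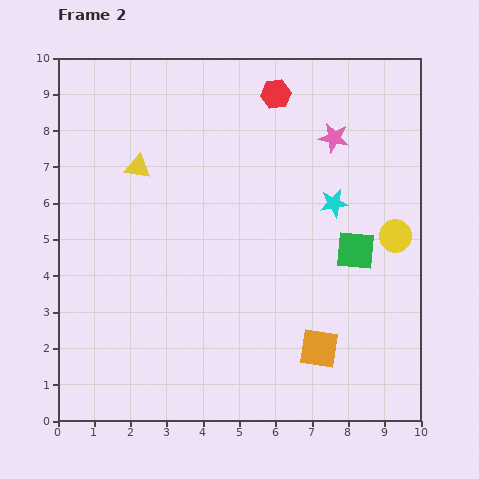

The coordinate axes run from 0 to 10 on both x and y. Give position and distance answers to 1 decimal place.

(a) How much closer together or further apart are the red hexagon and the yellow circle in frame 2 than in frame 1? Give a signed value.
+1.9

Distance in frame 1: 3.2. Distance in frame 2: 5.1.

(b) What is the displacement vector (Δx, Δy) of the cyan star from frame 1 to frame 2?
(2.7, -0.5)

The cyan star was at (4.9, 6.5) in frame 1 and (7.6, 6.0) in frame 2.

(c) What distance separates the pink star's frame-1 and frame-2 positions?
1.4

The pink star moved from (8.1, 9.1) to (7.6, 7.8), a distance of √(0.5² + 1.3²) ≈ 1.4.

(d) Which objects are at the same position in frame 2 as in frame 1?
none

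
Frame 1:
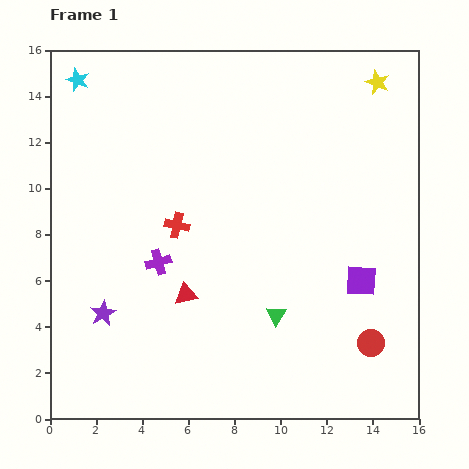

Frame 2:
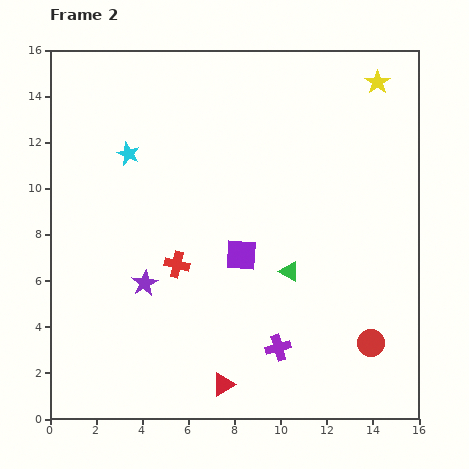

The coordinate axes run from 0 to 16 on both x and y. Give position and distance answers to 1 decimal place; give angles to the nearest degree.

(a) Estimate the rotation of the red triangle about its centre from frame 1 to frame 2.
19° counter-clockwise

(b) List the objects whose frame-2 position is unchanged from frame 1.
the yellow star, the red circle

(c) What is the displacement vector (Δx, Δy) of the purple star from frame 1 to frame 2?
(1.8, 1.3)

The purple star was at (2.3, 4.6) in frame 1 and (4.1, 5.9) in frame 2.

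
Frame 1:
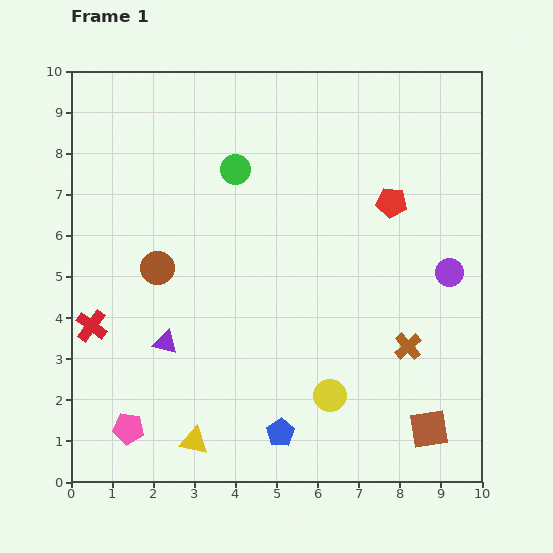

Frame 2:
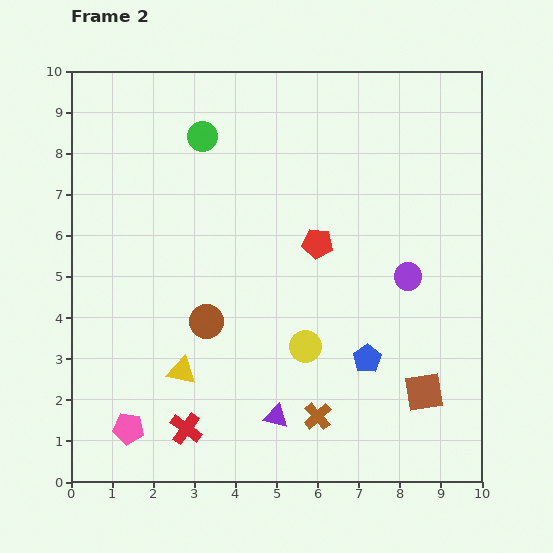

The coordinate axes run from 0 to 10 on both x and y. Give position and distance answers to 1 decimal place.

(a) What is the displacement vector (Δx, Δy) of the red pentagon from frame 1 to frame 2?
(-1.8, -1.0)

The red pentagon was at (7.8, 6.8) in frame 1 and (6.0, 5.8) in frame 2.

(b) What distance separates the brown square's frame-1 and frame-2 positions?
0.9

The brown square moved from (8.7, 1.3) to (8.6, 2.2), a distance of √(0.1² + 0.9²) ≈ 0.9.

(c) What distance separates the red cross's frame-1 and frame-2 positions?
3.4

The red cross moved from (0.5, 3.8) to (2.8, 1.3), a distance of √(2.3² + 2.5²) ≈ 3.4.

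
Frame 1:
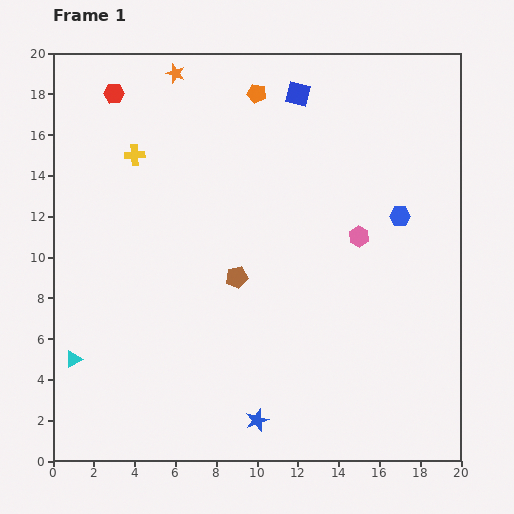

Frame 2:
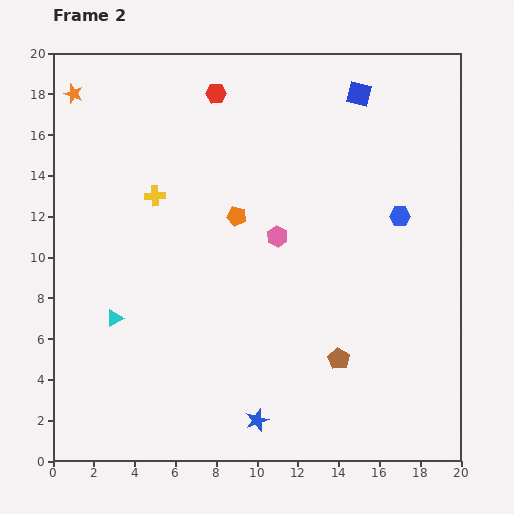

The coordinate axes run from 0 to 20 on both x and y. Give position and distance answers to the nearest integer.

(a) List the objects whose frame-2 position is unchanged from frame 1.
the blue star, the blue hexagon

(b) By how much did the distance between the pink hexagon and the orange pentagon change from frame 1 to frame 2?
-7

Distance in frame 1: 9. Distance in frame 2: 2.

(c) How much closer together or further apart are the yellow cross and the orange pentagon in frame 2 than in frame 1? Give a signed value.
-3

Distance in frame 1: 7. Distance in frame 2: 4.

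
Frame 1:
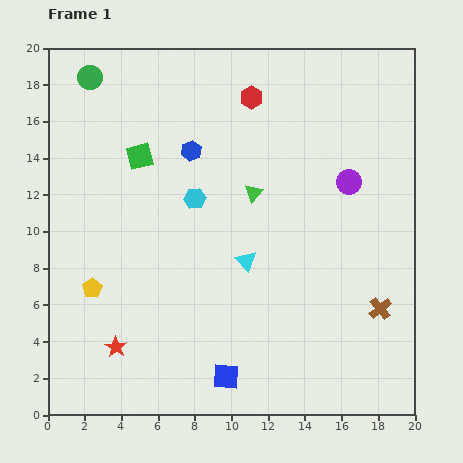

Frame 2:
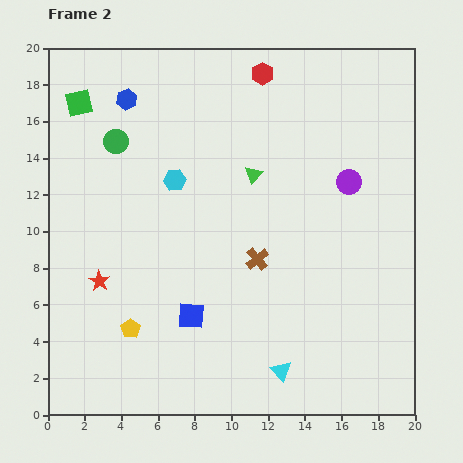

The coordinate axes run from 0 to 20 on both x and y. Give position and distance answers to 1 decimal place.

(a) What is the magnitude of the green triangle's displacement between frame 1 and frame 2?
1.0

The green triangle moved from (11.2, 12.1) to (11.2, 13.1), a distance of √(0.0² + 1.0²) ≈ 1.0.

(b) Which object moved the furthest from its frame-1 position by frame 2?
the brown cross

(moved 7.2; next 6.3)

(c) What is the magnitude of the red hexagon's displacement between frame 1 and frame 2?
1.4

The red hexagon moved from (11.1, 17.3) to (11.7, 18.6), a distance of √(0.6² + 1.3²) ≈ 1.4.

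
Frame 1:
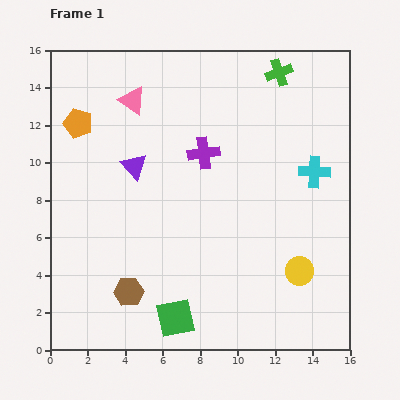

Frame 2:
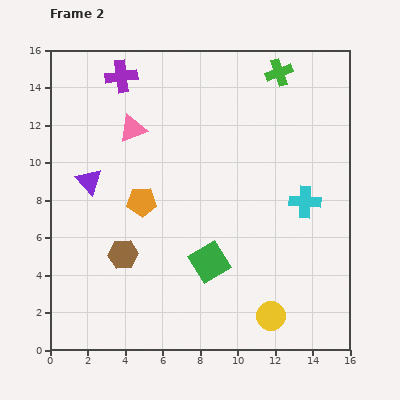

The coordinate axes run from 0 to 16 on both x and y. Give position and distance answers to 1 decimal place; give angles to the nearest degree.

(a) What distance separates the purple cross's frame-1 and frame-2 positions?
6.0

The purple cross moved from (8.2, 10.5) to (3.8, 14.6), a distance of √(4.4² + 4.1²) ≈ 6.0.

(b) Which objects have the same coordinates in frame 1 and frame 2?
the green cross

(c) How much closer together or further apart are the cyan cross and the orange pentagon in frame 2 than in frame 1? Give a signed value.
-4.2

Distance in frame 1: 12.9. Distance in frame 2: 8.7.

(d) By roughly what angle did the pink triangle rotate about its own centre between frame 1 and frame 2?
54° counter-clockwise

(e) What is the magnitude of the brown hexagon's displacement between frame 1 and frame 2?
2.0

The brown hexagon moved from (4.2, 3.1) to (3.9, 5.1), a distance of √(0.3² + 2.0²) ≈ 2.0.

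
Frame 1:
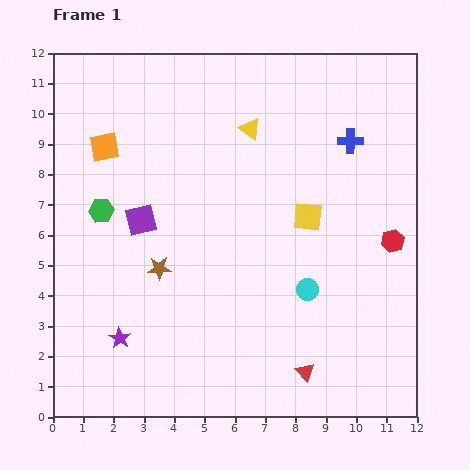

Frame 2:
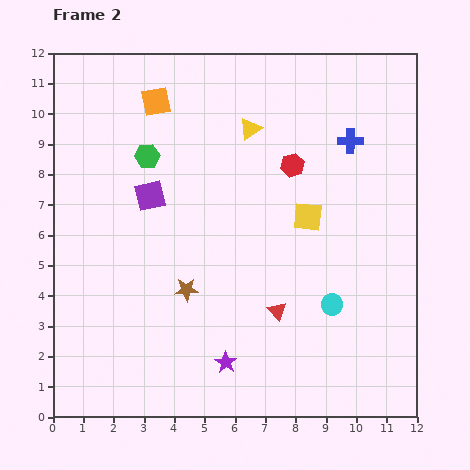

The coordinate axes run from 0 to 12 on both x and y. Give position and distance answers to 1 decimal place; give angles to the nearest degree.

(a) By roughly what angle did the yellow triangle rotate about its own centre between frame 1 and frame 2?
49° clockwise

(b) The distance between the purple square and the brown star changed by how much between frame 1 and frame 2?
+1.6

Distance in frame 1: 1.7. Distance in frame 2: 3.3.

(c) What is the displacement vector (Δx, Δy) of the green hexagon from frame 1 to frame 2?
(1.5, 1.8)

The green hexagon was at (1.6, 6.8) in frame 1 and (3.1, 8.6) in frame 2.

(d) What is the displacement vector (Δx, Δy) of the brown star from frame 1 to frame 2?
(0.9, -0.7)

The brown star was at (3.5, 4.9) in frame 1 and (4.4, 4.2) in frame 2.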